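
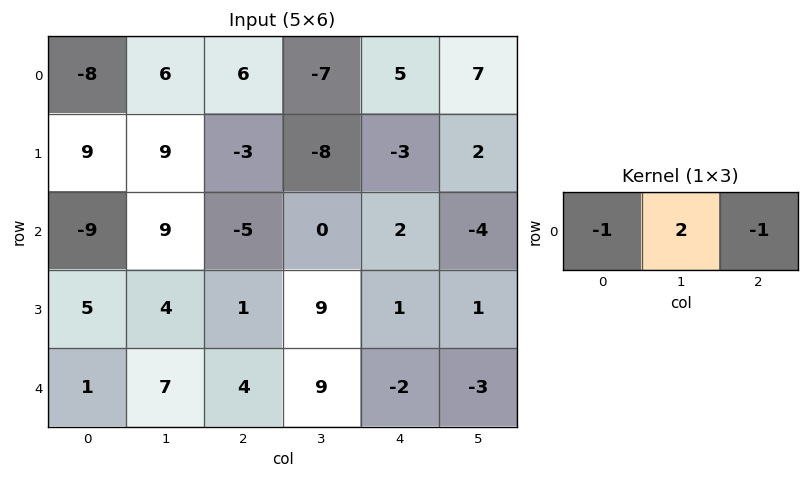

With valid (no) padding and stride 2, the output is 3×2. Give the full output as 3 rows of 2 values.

14 -25
32 3
9 16

Output[0,0]: The receptive field on the input at this output position is [-8 6 6]. Elementwise product with the kernel and sum: -8·-1 + 6·2 + 6·-1.
Output[0,1]: The receptive field on the input at this output position is [6 -7 5]. Elementwise product with the kernel and sum: 6·-1 + -7·2 + 5·-1.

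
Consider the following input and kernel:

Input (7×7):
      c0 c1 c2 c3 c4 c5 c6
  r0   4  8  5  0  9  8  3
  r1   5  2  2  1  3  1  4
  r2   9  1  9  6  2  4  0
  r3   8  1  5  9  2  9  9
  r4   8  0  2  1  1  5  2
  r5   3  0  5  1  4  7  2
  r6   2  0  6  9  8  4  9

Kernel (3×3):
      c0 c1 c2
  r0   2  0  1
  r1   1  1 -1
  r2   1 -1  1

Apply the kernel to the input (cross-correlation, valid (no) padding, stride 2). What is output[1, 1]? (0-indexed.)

34

The receptive field on the input at this output position is [9 6 2 / 5 9 2 / 2 1 1]. Elementwise product with the kernel and sum: 9·2 + 2·1 + 5·1 + 9·1 + 2·-1 + 2·1 + 1·-1 + 1·1.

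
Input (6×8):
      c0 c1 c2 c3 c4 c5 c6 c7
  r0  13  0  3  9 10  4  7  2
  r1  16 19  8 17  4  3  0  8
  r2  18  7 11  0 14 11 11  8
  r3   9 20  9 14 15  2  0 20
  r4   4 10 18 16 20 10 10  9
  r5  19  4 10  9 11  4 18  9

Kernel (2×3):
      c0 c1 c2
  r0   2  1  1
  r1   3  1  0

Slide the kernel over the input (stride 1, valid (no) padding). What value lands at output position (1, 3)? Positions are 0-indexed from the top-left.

55

The receptive field on the input at this output position is [17 4 3 / 0 14 11]. Elementwise product with the kernel and sum: 17·2 + 4·1 + 3·1 + 0·3 + 14·1.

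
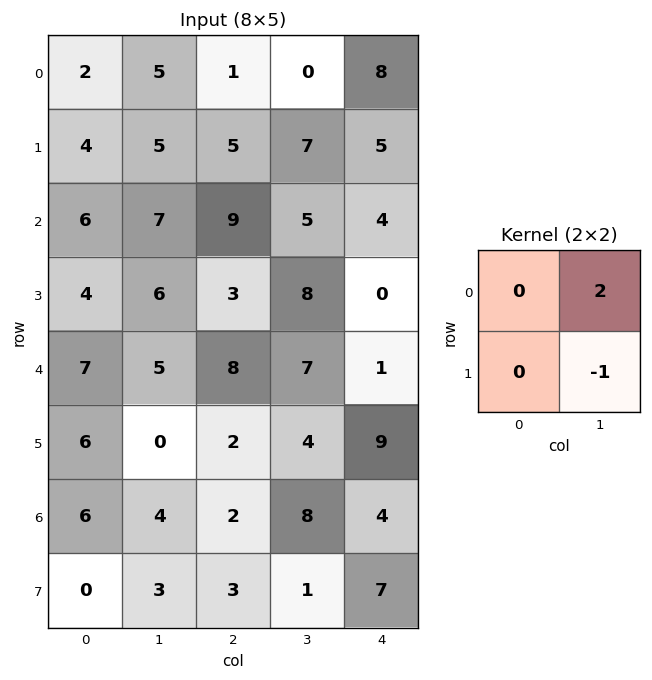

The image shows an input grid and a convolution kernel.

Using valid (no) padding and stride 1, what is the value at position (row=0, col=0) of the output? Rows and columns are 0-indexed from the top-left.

5

The receptive field on the input at this output position is [2 5 / 4 5]. Elementwise product with the kernel and sum: 5·2 + 5·-1.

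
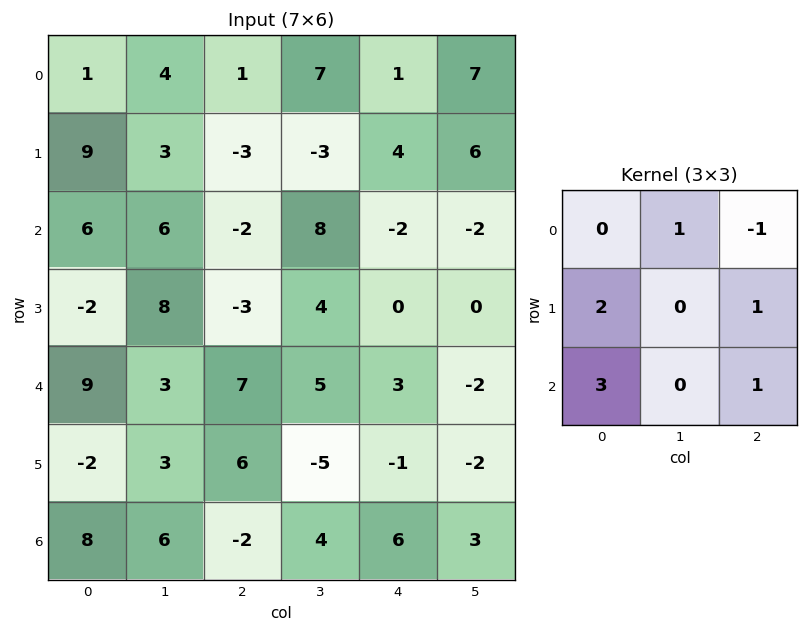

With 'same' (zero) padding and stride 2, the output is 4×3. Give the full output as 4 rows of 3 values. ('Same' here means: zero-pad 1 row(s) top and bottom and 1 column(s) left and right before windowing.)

Output[0,0]: The receptive field on the zero-padded input at this output position is [0 0 0 / 0 1 4 / 0 9 3]. Elementwise product with the kernel and sum: 0·1 + 0·-1 + 0·2 + 4·1 + 0·3 + 3·1.

7 21 18
20 48 24
-4 8 -9
1 27 12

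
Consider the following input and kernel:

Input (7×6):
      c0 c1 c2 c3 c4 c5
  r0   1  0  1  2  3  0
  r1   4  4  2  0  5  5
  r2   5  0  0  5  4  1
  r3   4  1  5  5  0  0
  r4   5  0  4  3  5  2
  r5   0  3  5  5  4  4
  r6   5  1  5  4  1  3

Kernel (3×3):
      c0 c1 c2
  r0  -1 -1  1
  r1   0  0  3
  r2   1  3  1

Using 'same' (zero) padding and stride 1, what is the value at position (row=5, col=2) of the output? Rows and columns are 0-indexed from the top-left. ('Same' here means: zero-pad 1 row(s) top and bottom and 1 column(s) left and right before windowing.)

34

The receptive field on the zero-padded input at this output position is [0 4 3 / 3 5 5 / 1 5 4]. Elementwise product with the kernel and sum: 0·-1 + 4·-1 + 3·1 + 5·3 + 1·1 + 5·3 + 4·1.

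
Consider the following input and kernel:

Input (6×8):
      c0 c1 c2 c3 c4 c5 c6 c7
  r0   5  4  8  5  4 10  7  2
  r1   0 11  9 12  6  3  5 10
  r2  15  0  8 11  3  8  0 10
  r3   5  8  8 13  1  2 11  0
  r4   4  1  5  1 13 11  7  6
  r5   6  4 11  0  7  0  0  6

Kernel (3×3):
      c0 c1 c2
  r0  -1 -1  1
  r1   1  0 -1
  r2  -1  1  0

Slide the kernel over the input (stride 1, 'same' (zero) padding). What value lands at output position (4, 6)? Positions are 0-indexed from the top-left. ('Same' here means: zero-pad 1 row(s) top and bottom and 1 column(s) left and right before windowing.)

The receptive field on the zero-padded input at this output position is [2 11 0 / 11 7 6 / 0 0 6]. Elementwise product with the kernel and sum: 2·-1 + 11·-1 + 0·1 + 11·1 + 6·-1 + 0·-1 + 0·1.

-8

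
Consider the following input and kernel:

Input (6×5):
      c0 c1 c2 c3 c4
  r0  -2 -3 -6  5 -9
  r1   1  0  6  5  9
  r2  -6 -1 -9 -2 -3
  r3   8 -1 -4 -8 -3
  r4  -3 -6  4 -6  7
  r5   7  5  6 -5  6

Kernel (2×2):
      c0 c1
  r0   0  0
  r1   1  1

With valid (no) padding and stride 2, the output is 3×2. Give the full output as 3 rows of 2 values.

Output[0,0]: The receptive field on the input at this output position is [-2 -3 / 1 0]. Elementwise product with the kernel and sum: 1·1 + 0·1.
Output[0,1]: The receptive field on the input at this output position is [-6 5 / 6 5]. Elementwise product with the kernel and sum: 6·1 + 5·1.

1 11
7 -12
12 1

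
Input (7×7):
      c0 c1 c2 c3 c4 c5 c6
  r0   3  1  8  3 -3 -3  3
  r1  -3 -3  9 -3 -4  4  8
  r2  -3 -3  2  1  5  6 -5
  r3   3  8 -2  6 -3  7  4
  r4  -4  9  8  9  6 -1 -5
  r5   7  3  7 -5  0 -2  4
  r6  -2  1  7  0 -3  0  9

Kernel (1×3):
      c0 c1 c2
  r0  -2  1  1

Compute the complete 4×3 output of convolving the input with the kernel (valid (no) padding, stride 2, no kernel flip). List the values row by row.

3 -16 6
5 2 -9
25 -1 -18
12 -17 15

Output[0,0]: The receptive field on the input at this output position is [3 1 8]. Elementwise product with the kernel and sum: 3·-2 + 1·1 + 8·1.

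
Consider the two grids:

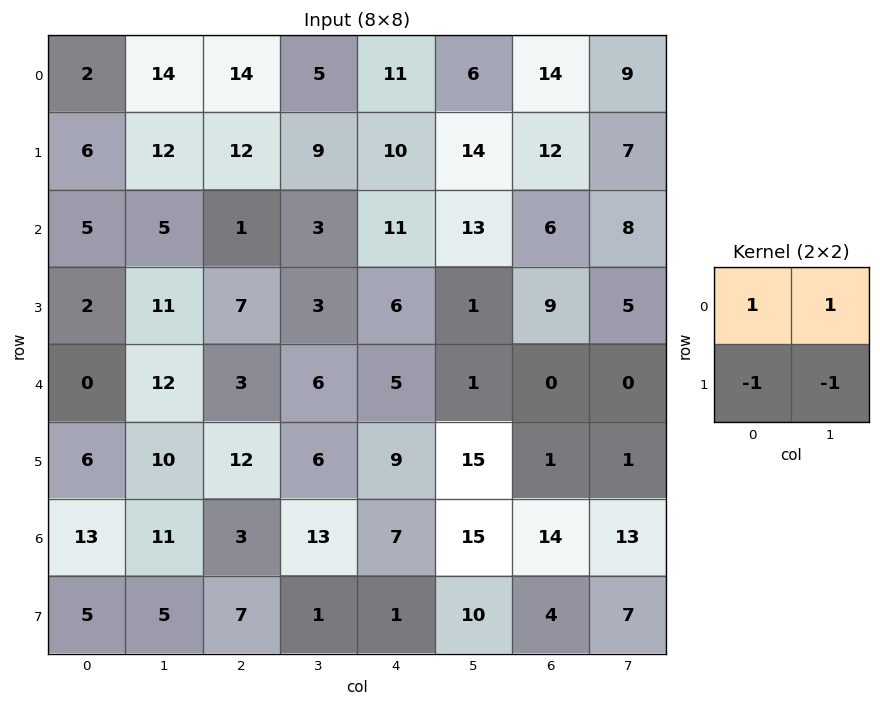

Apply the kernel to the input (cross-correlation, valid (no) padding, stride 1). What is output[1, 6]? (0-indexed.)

5

The receptive field on the input at this output position is [12 7 / 6 8]. Elementwise product with the kernel and sum: 12·1 + 7·1 + 6·-1 + 8·-1.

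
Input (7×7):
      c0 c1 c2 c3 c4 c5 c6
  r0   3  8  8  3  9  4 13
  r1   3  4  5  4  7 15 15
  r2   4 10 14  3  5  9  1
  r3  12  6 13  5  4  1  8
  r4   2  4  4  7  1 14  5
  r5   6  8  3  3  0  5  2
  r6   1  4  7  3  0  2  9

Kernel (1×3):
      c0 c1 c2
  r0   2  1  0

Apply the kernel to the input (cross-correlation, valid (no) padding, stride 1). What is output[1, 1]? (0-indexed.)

The receptive field on the input at this output position is [4 5 4]. Elementwise product with the kernel and sum: 4·2 + 5·1.

13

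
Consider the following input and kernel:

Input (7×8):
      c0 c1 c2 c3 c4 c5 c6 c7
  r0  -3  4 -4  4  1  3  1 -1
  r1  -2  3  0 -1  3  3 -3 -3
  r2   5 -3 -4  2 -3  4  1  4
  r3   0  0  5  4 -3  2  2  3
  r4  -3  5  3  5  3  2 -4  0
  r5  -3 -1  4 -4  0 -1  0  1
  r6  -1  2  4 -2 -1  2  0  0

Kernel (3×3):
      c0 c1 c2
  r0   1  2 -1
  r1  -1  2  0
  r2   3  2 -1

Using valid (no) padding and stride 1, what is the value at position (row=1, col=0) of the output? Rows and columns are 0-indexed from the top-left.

-12

The receptive field on the input at this output position is [-2 3 0 / 5 -3 -4 / 0 0 5]. Elementwise product with the kernel and sum: -2·1 + 3·2 + 0·-1 + 5·-1 + -3·2 + 0·3 + 0·2 + 5·-1.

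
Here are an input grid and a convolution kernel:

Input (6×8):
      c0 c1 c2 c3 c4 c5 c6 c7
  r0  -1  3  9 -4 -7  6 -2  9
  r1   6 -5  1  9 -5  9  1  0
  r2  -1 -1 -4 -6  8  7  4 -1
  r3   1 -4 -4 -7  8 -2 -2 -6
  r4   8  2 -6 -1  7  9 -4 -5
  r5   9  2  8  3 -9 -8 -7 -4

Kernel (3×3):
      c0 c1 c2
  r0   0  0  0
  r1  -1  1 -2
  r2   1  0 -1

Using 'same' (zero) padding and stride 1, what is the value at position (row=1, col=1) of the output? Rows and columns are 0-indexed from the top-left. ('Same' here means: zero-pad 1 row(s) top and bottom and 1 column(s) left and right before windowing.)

-10

The receptive field on the zero-padded input at this output position is [-1 3 9 / 6 -5 1 / -1 -1 -4]. Elementwise product with the kernel and sum: 6·-1 + -5·1 + 1·-2 + -1·1 + -4·-1.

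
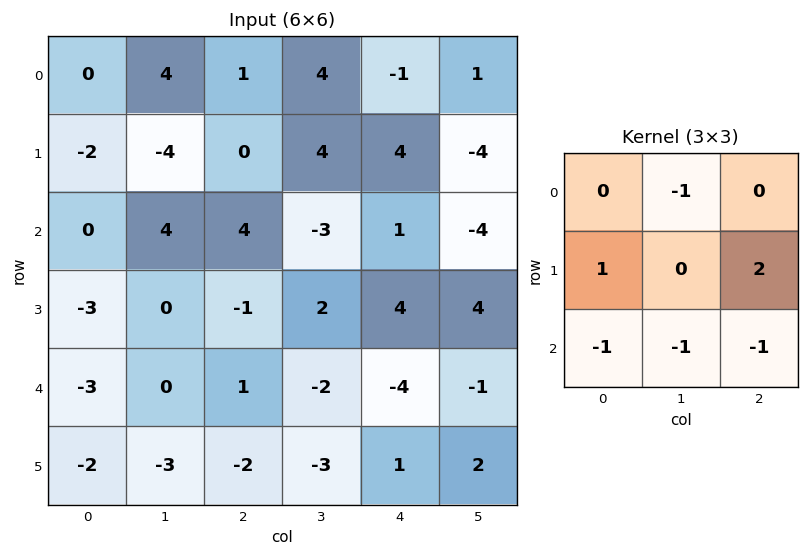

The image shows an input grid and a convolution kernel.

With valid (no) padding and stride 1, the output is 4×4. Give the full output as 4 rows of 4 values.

Output[0,0]: The receptive field on the input at this output position is [0 4 1 / -2 -4 0 / 0 4 4]. Elementwise product with the kernel and sum: 4·-1 + -2·1 + 0·2 + 0·-1 + 4·-1 + 4·-1.
Output[0,1]: The receptive field on the input at this output position is [4 1 4 / -4 0 4 / 4 4 -3]. Elementwise product with the kernel and sum: 1·-1 + -4·1 + 4·2 + 4·-1 + 4·-1 + -3·-1.

-14 -2 2 3
16 -3 -3 -25
-7 1 15 16
6 5 -5 -8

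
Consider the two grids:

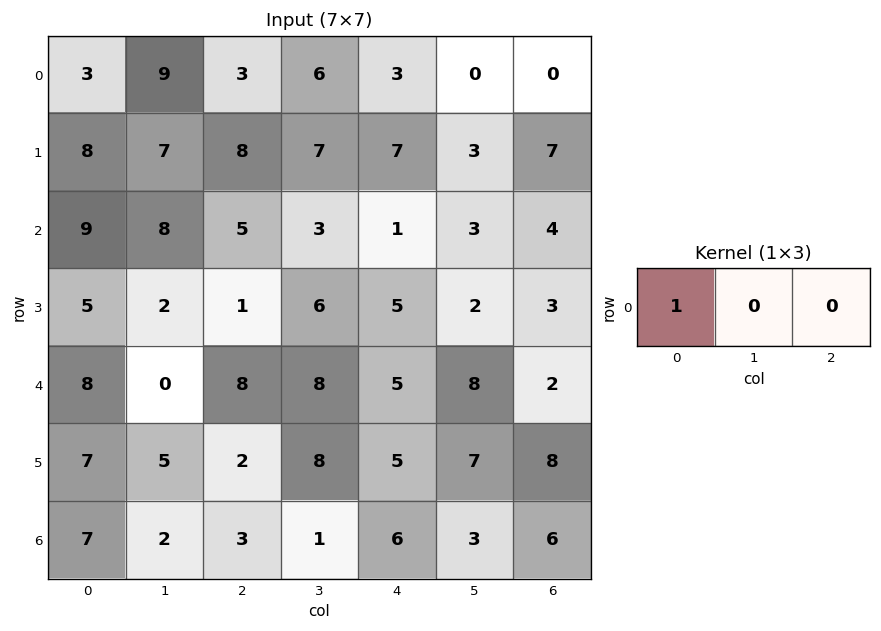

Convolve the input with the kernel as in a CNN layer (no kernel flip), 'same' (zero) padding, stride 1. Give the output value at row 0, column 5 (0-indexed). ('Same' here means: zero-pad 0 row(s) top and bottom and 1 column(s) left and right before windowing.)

3

The receptive field on the zero-padded input at this output position is [3 0 0]. Elementwise product with the kernel and sum: 3·1.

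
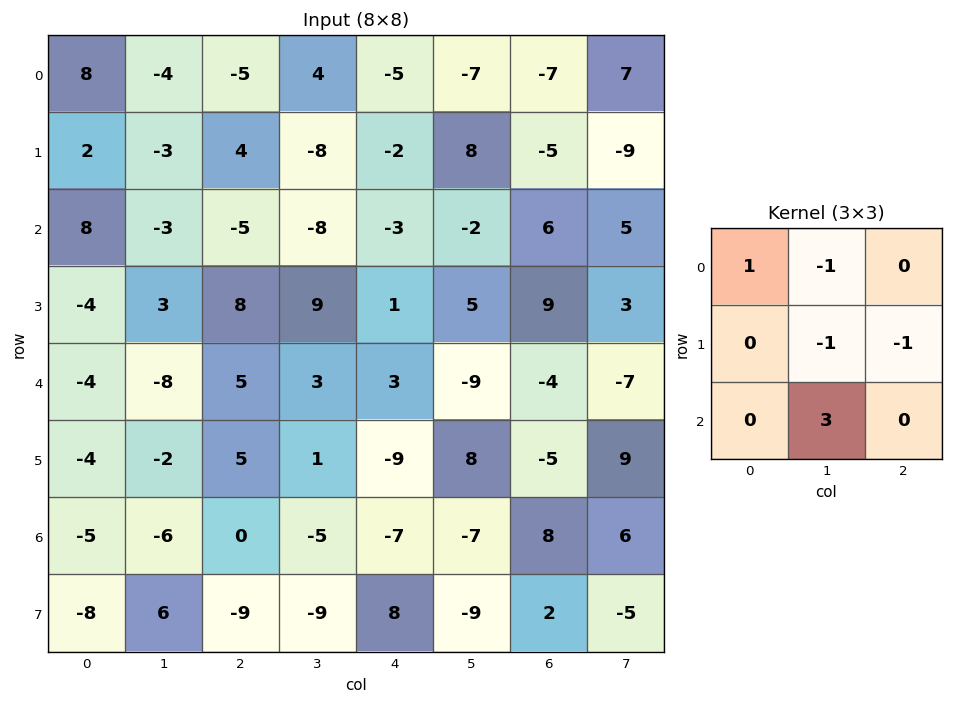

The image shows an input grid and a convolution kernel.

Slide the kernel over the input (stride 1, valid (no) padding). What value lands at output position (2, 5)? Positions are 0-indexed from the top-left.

-32

The receptive field on the input at this output position is [-2 6 5 / 5 9 3 / -9 -4 -7]. Elementwise product with the kernel and sum: -2·1 + 6·-1 + 9·-1 + 3·-1 + -4·3.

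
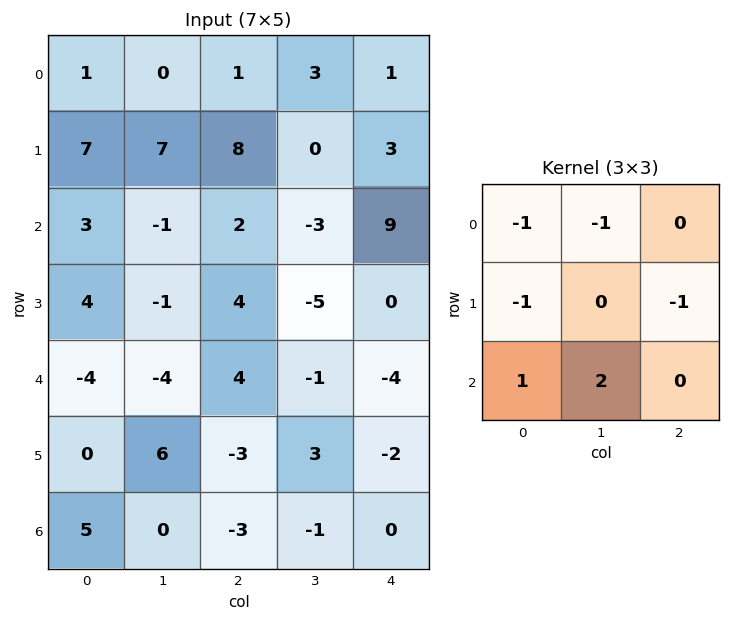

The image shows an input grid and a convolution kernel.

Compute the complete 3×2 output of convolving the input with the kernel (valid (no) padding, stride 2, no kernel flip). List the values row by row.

-15 -19
-22 -1
16 -3

Output[0,0]: The receptive field on the input at this output position is [1 0 1 / 7 7 8 / 3 -1 2]. Elementwise product with the kernel and sum: 1·-1 + 0·-1 + 7·-1 + 8·-1 + 3·1 + -1·2.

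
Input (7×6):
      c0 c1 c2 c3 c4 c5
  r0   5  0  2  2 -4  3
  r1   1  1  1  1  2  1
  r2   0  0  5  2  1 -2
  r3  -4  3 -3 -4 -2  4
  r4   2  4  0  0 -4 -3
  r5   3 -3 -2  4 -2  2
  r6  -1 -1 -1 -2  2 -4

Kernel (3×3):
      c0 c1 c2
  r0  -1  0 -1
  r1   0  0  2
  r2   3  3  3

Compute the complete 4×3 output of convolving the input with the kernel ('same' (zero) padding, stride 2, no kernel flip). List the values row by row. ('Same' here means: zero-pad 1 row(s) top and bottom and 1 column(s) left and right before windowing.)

6 13 18
-4 -10 -12
5 -2 6
1 -5 -14

Output[0,0]: The receptive field on the zero-padded input at this output position is [0 0 0 / 0 5 0 / 0 1 1]. Elementwise product with the kernel and sum: 0·-1 + 0·-1 + 0·2 + 0·3 + 1·3 + 1·3.
Output[0,1]: The receptive field on the zero-padded input at this output position is [0 0 0 / 0 2 2 / 1 1 1]. Elementwise product with the kernel and sum: 0·-1 + 0·-1 + 2·2 + 1·3 + 1·3 + 1·3.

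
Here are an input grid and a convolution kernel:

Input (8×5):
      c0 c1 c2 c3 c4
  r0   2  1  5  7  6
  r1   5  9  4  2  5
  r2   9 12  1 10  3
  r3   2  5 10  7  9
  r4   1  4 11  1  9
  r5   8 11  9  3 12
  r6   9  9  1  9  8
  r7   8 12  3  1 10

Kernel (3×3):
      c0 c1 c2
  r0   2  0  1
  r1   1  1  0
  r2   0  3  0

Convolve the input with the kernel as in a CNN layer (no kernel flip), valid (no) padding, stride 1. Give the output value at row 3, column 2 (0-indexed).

50

The receptive field on the input at this output position is [10 7 9 / 11 1 9 / 9 3 12]. Elementwise product with the kernel and sum: 10·2 + 9·1 + 11·1 + 1·1 + 3·3.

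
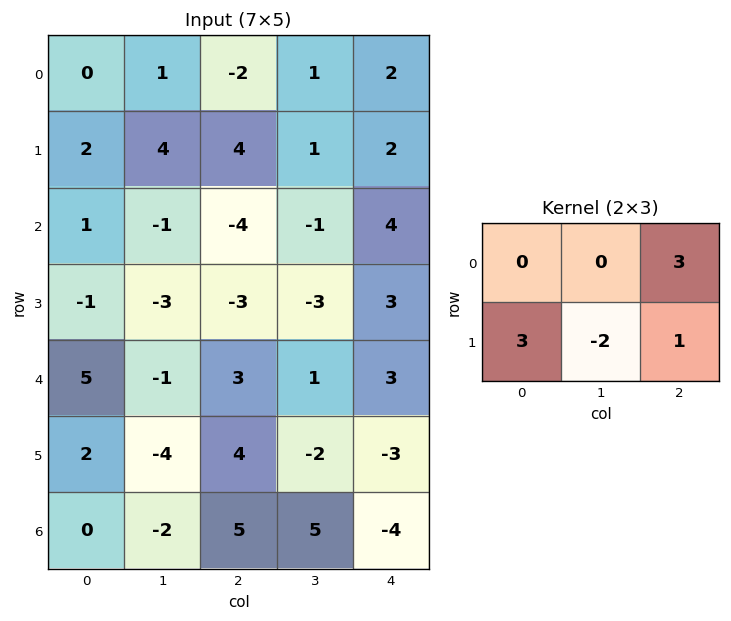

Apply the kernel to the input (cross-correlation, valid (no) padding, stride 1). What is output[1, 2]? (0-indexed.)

0

The receptive field on the input at this output position is [4 1 2 / -4 -1 4]. Elementwise product with the kernel and sum: 2·3 + -4·3 + -1·-2 + 4·1.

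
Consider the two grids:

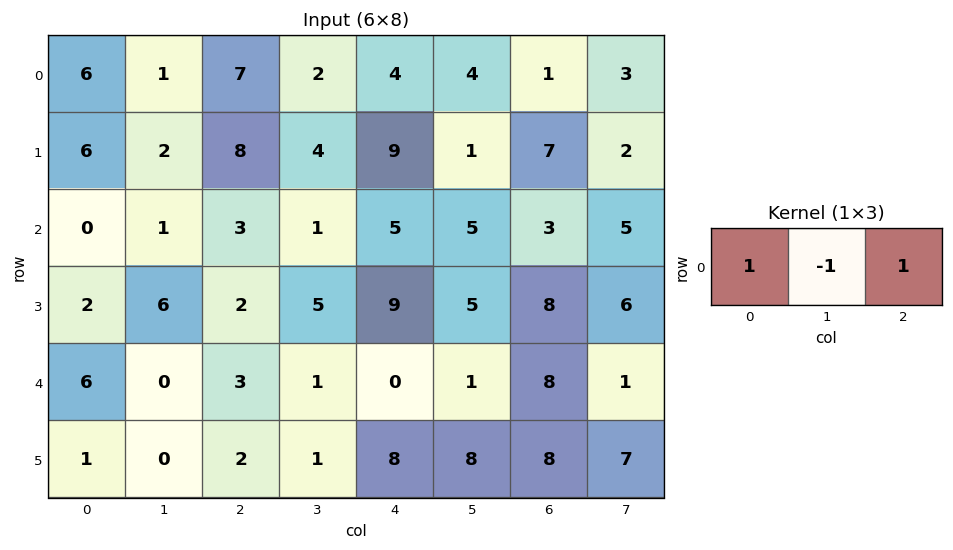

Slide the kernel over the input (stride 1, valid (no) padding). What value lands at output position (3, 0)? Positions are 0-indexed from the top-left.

The receptive field on the input at this output position is [2 6 2]. Elementwise product with the kernel and sum: 2·1 + 6·-1 + 2·1.

-2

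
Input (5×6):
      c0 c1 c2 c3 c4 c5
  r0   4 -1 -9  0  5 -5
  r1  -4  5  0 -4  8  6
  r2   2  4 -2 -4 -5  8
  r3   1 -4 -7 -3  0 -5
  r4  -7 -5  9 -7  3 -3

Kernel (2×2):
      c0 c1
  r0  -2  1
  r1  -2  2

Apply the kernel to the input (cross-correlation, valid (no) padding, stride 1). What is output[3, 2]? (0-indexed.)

The receptive field on the input at this output position is [-7 -3 / 9 -7]. Elementwise product with the kernel and sum: -7·-2 + -3·1 + 9·-2 + -7·2.

-21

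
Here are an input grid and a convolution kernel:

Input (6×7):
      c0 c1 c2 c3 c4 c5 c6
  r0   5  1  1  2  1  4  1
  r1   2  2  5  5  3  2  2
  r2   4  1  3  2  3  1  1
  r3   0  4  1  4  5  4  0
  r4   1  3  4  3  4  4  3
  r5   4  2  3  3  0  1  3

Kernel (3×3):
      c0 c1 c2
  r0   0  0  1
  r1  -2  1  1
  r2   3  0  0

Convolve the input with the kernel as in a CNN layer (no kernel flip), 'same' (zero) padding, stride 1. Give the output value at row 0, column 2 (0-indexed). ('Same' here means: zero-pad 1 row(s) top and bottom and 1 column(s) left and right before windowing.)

The receptive field on the zero-padded input at this output position is [0 0 0 / 1 1 2 / 2 5 5]. Elementwise product with the kernel and sum: 0·1 + 1·-2 + 1·1 + 2·1 + 2·3.

7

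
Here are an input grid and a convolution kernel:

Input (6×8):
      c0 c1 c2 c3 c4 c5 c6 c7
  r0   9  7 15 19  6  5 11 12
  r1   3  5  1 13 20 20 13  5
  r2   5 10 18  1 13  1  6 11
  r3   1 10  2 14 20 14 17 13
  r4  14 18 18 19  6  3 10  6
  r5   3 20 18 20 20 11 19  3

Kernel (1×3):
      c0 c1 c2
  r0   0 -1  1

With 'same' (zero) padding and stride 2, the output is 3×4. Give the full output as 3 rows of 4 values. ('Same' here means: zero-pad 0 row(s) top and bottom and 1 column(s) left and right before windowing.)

Output[0,0]: The receptive field on the zero-padded input at this output position is [0 9 7]. Elementwise product with the kernel and sum: 9·-1 + 7·1.
Output[0,1]: The receptive field on the zero-padded input at this output position is [7 15 19]. Elementwise product with the kernel and sum: 15·-1 + 19·1.

-2 4 -1 1
5 -17 -12 5
4 1 -3 -4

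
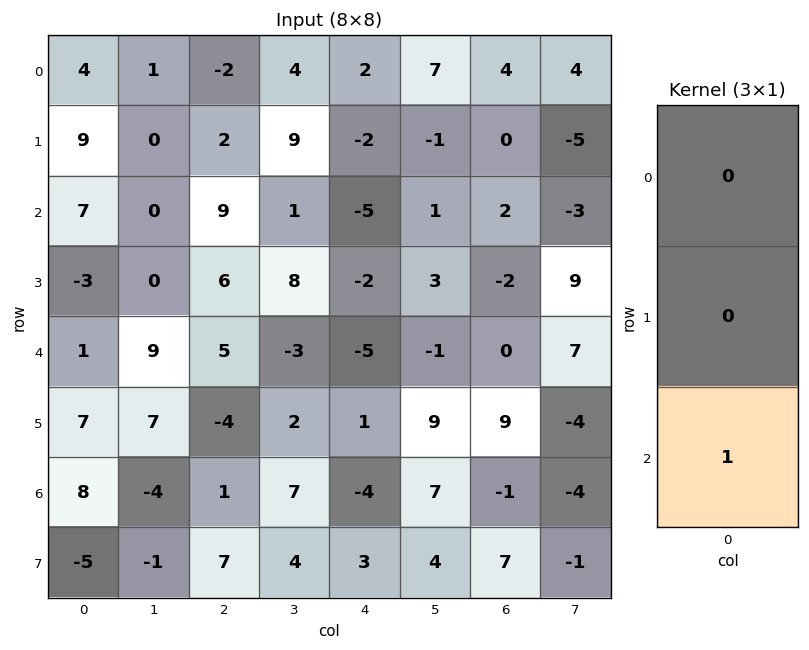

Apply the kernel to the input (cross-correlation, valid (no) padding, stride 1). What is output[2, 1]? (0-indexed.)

9

The receptive field on the input at this output position is [0 / 0 / 9]. Elementwise product with the kernel and sum: 9·1.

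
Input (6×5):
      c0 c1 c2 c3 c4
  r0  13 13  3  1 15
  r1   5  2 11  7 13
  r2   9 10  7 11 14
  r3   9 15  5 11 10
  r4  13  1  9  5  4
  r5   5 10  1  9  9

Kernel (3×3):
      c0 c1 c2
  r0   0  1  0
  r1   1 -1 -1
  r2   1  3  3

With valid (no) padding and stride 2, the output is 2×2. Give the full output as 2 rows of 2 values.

65 74
42 31

Output[0,0]: The receptive field on the input at this output position is [13 13 3 / 5 2 11 / 9 10 7]. Elementwise product with the kernel and sum: 13·1 + 5·1 + 2·-1 + 11·-1 + 9·1 + 10·3 + 7·3.
Output[0,1]: The receptive field on the input at this output position is [3 1 15 / 11 7 13 / 7 11 14]. Elementwise product with the kernel and sum: 1·1 + 11·1 + 7·-1 + 13·-1 + 7·1 + 11·3 + 14·3.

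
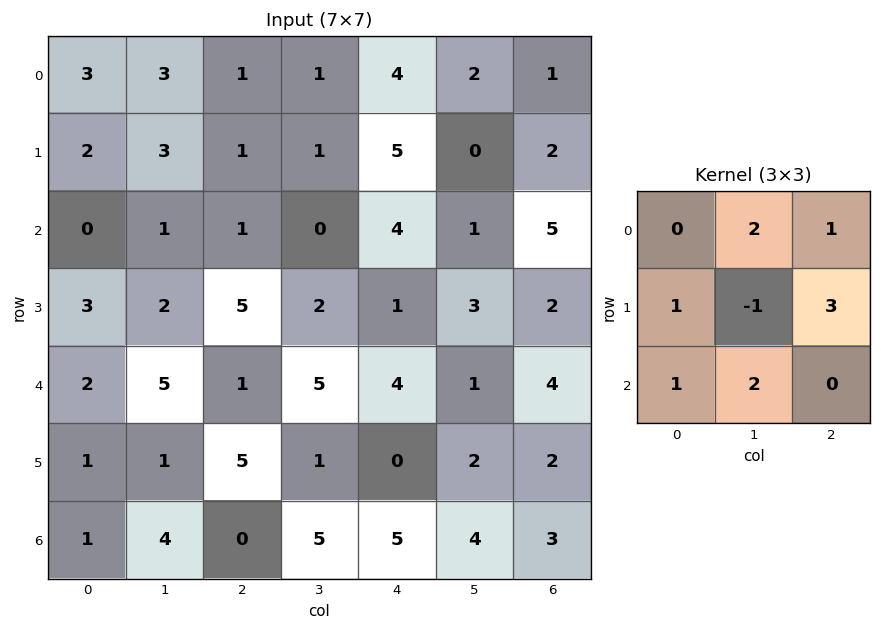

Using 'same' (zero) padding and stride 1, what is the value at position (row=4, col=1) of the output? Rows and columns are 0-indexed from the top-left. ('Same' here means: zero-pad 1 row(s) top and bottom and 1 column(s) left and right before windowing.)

The receptive field on the zero-padded input at this output position is [3 2 5 / 2 5 1 / 1 1 5]. Elementwise product with the kernel and sum: 2·2 + 5·1 + 2·1 + 5·-1 + 1·3 + 1·1 + 1·2.

12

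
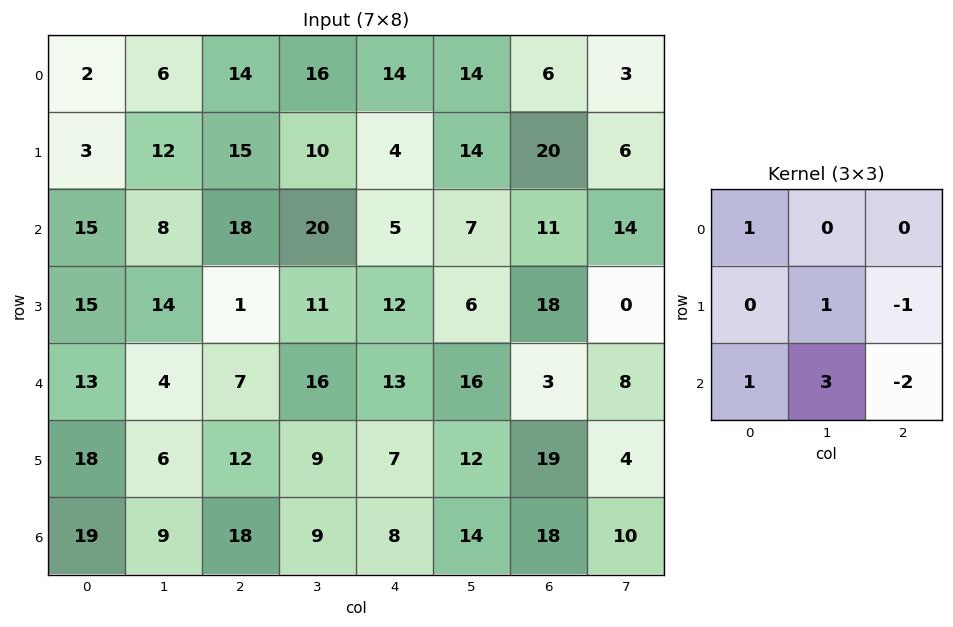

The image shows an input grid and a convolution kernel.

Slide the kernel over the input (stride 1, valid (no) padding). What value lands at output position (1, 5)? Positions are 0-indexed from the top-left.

The receptive field on the input at this output position is [14 20 6 / 7 11 14 / 6 18 0]. Elementwise product with the kernel and sum: 14·1 + 11·1 + 14·-1 + 6·1 + 18·3 + 0·-2.

71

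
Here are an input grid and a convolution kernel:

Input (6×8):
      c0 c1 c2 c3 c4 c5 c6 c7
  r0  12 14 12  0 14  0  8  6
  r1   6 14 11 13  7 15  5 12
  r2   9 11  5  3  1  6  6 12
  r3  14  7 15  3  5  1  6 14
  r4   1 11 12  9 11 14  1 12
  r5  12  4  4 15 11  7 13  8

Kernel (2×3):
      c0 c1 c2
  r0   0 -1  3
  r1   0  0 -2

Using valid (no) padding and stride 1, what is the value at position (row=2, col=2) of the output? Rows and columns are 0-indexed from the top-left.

-10

The receptive field on the input at this output position is [5 3 1 / 15 3 5]. Elementwise product with the kernel and sum: 3·-1 + 1·3 + 5·-2.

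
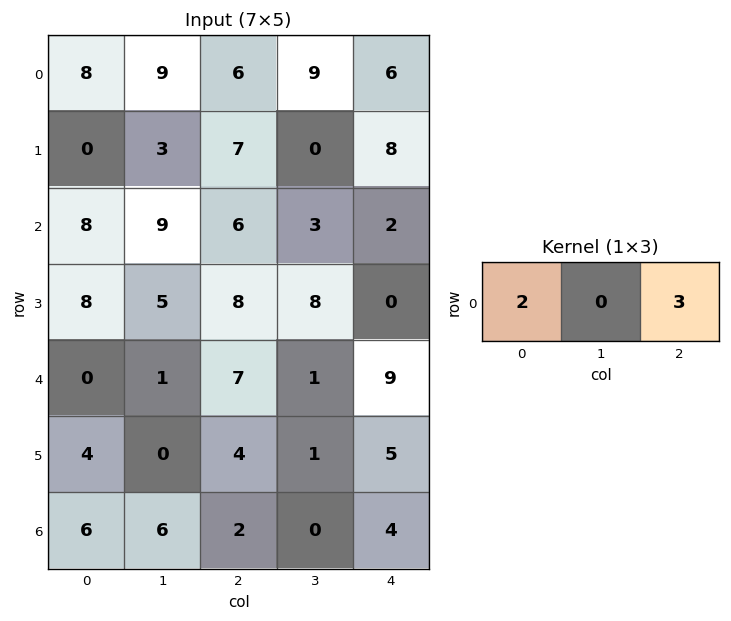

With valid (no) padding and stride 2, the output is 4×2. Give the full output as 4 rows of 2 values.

34 30
34 18
21 41
18 16

Output[0,0]: The receptive field on the input at this output position is [8 9 6]. Elementwise product with the kernel and sum: 8·2 + 6·3.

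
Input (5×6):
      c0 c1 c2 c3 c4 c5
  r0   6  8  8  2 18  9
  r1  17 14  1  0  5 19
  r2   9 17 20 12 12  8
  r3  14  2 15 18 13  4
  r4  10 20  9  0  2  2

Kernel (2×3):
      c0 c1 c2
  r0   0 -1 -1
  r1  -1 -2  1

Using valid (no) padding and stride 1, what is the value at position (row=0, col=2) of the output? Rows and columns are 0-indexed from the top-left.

The receptive field on the input at this output position is [8 2 18 / 1 0 5]. Elementwise product with the kernel and sum: 2·-1 + 18·-1 + 1·-1 + 0·-2 + 5·1.

-16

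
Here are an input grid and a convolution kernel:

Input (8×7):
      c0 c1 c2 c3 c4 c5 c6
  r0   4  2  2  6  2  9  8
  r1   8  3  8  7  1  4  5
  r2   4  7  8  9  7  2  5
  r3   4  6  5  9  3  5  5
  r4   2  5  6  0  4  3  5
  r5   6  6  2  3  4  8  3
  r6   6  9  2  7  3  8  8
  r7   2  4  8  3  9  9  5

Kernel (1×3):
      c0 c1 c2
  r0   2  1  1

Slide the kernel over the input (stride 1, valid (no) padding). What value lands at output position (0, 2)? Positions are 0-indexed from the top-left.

12

The receptive field on the input at this output position is [2 6 2]. Elementwise product with the kernel and sum: 2·2 + 6·1 + 2·1.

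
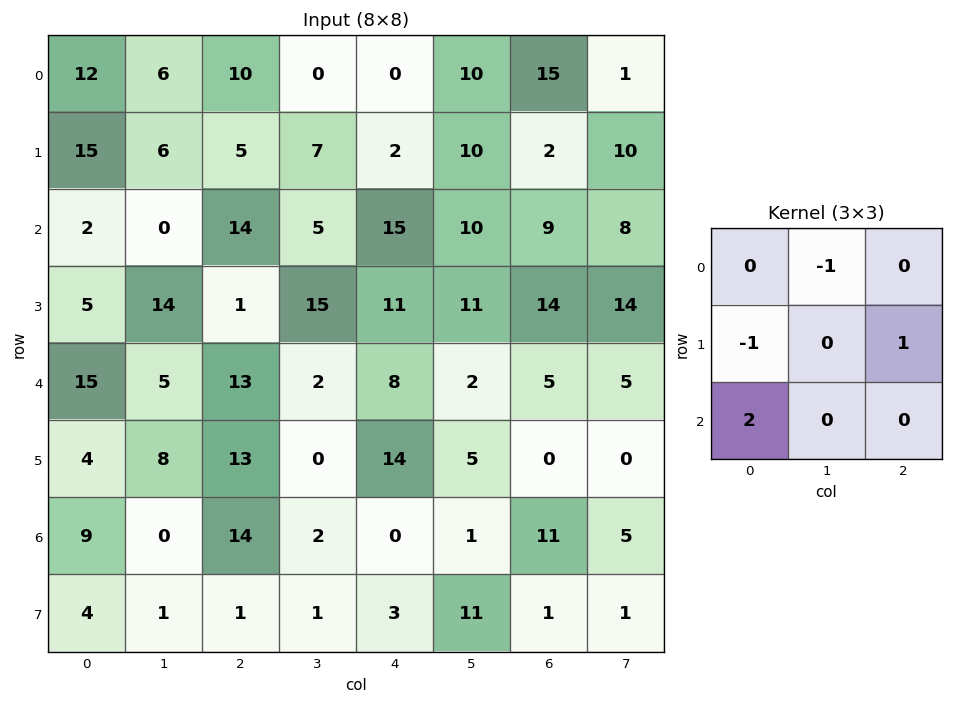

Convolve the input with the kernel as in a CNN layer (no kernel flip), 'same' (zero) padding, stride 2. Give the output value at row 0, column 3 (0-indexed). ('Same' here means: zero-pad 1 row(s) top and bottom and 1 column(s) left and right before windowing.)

11

The receptive field on the zero-padded input at this output position is [0 0 0 / 10 15 1 / 10 2 10]. Elementwise product with the kernel and sum: 0·-1 + 10·-1 + 1·1 + 10·2.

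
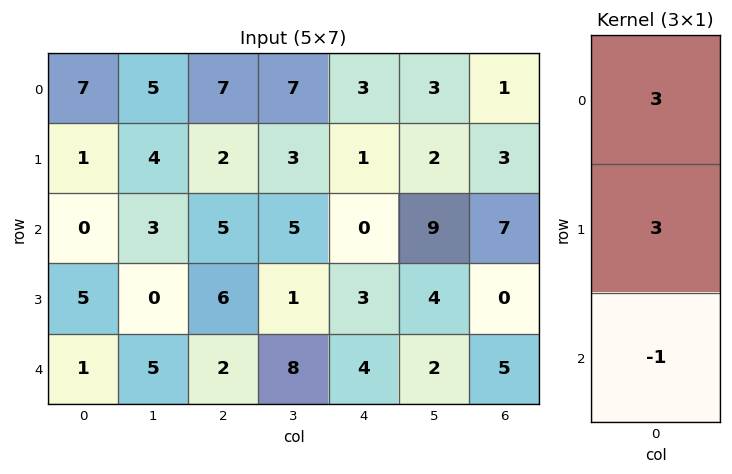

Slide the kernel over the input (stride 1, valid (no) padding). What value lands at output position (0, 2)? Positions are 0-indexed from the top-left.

22

The receptive field on the input at this output position is [7 / 2 / 5]. Elementwise product with the kernel and sum: 7·3 + 2·3 + 5·-1.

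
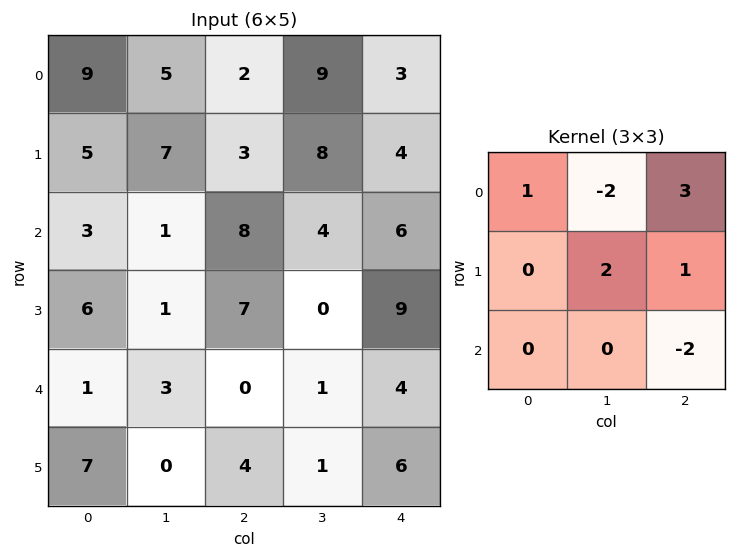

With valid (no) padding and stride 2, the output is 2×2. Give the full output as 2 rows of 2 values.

Output[0,0]: The receptive field on the input at this output position is [9 5 2 / 5 7 3 / 3 1 8]. Elementwise product with the kernel and sum: 9·1 + 5·-2 + 2·3 + 7·2 + 3·1 + 8·-2.

6 1
34 19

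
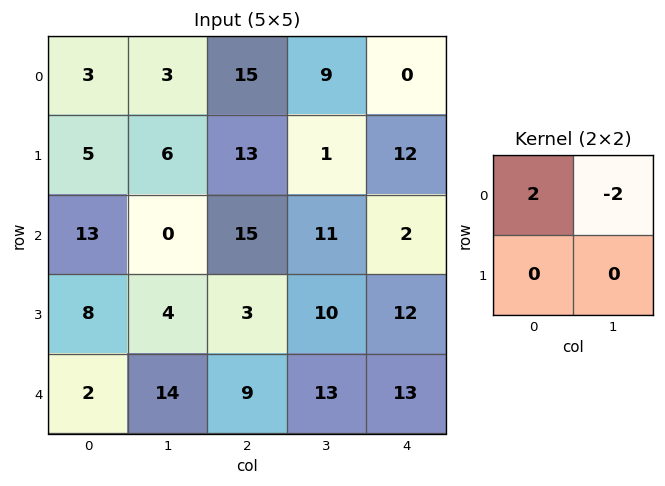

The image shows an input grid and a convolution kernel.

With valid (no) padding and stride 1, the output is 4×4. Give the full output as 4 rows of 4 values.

0 -24 12 18
-2 -14 24 -22
26 -30 8 18
8 2 -14 -4

Output[0,0]: The receptive field on the input at this output position is [3 3 / 5 6]. Elementwise product with the kernel and sum: 3·2 + 3·-2.
Output[0,1]: The receptive field on the input at this output position is [3 15 / 6 13]. Elementwise product with the kernel and sum: 3·2 + 15·-2.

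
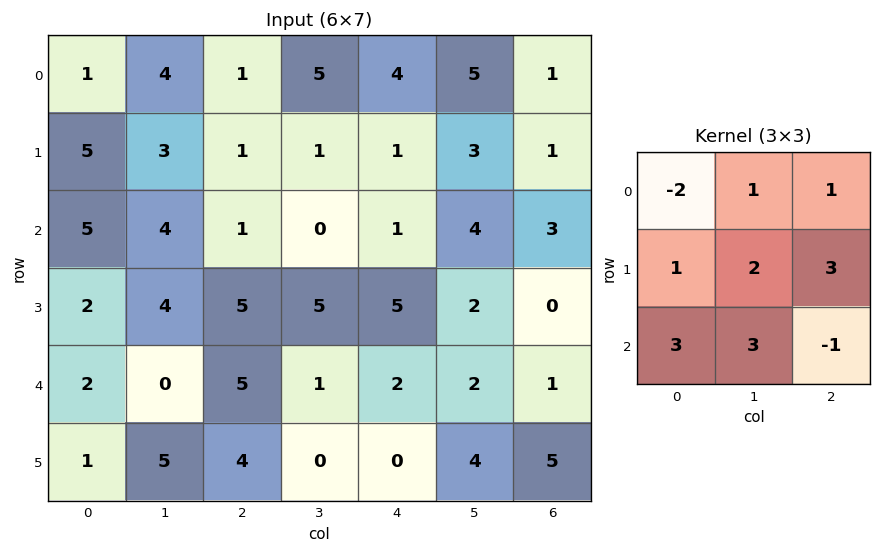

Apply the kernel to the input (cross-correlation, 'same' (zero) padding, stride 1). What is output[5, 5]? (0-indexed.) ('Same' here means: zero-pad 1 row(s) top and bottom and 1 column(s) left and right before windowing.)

22

The receptive field on the zero-padded input at this output position is [2 2 1 / 0 4 5 / 0 0 0]. Elementwise product with the kernel and sum: 2·-2 + 2·1 + 1·1 + 0·1 + 4·2 + 5·3 + 0·3 + 0·3 + 0·-1.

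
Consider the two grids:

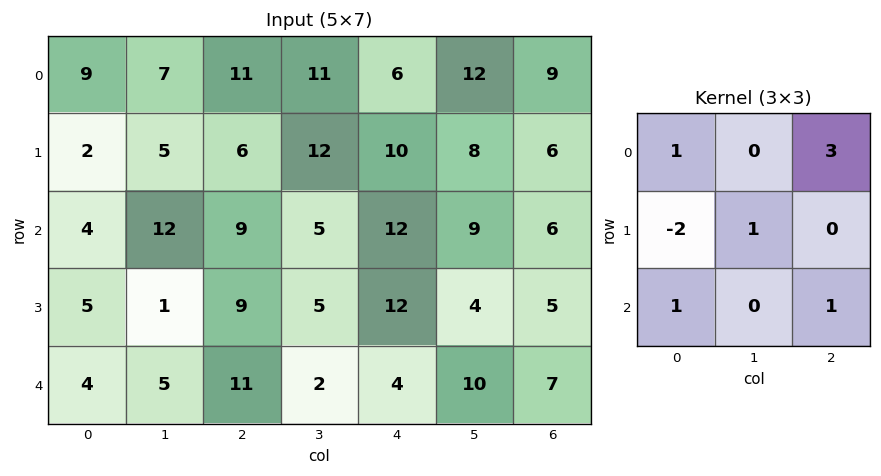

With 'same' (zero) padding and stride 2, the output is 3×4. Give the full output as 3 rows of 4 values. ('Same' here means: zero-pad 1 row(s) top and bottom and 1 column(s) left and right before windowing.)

14 14 4 -7
20 32 47 0
7 17 17 -9

Output[0,0]: The receptive field on the zero-padded input at this output position is [0 0 0 / 0 9 7 / 0 2 5]. Elementwise product with the kernel and sum: 0·1 + 0·3 + 0·-2 + 9·1 + 0·1 + 5·1.
Output[0,1]: The receptive field on the zero-padded input at this output position is [0 0 0 / 7 11 11 / 5 6 12]. Elementwise product with the kernel and sum: 0·1 + 0·3 + 7·-2 + 11·1 + 5·1 + 12·1.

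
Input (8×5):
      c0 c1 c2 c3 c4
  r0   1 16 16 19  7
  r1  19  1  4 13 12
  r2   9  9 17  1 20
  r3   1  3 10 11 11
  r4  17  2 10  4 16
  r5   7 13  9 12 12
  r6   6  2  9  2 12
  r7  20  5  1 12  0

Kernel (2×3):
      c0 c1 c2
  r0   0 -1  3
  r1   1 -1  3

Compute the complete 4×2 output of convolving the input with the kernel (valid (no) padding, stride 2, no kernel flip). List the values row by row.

62 29
70 91
49 77
43 23

Output[0,0]: The receptive field on the input at this output position is [1 16 16 / 19 1 4]. Elementwise product with the kernel and sum: 16·-1 + 16·3 + 19·1 + 1·-1 + 4·3.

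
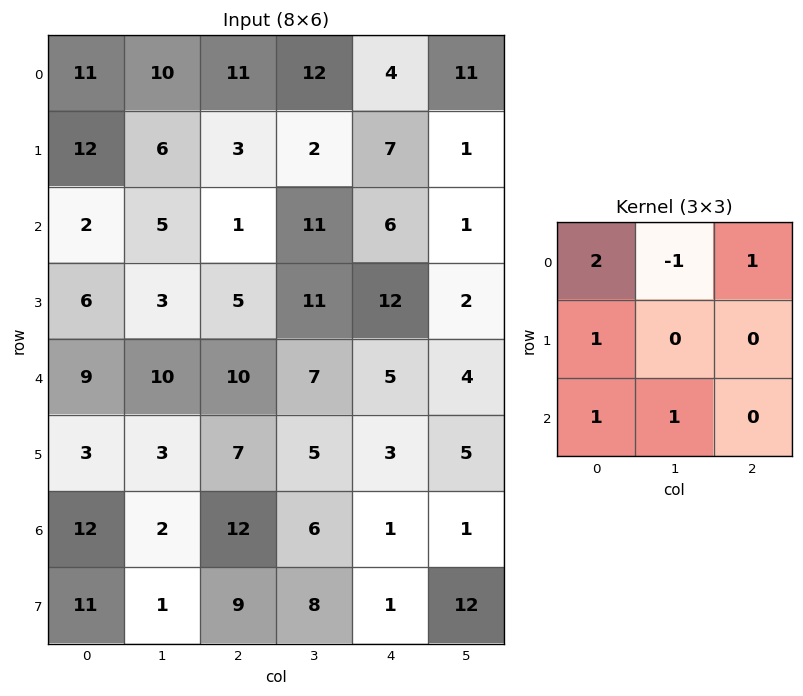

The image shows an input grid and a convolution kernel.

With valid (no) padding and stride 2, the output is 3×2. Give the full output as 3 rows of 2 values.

42 29
25 19
35 43

Output[0,0]: The receptive field on the input at this output position is [11 10 11 / 12 6 3 / 2 5 1]. Elementwise product with the kernel and sum: 11·2 + 10·-1 + 11·1 + 12·1 + 2·1 + 5·1.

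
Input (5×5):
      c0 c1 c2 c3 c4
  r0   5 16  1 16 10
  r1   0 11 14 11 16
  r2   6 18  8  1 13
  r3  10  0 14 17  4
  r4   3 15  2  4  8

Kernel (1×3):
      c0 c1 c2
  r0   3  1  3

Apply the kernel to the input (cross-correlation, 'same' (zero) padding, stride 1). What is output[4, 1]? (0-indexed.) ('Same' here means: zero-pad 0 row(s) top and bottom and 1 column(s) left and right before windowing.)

The receptive field on the zero-padded input at this output position is [3 15 2]. Elementwise product with the kernel and sum: 3·3 + 15·1 + 2·3.

30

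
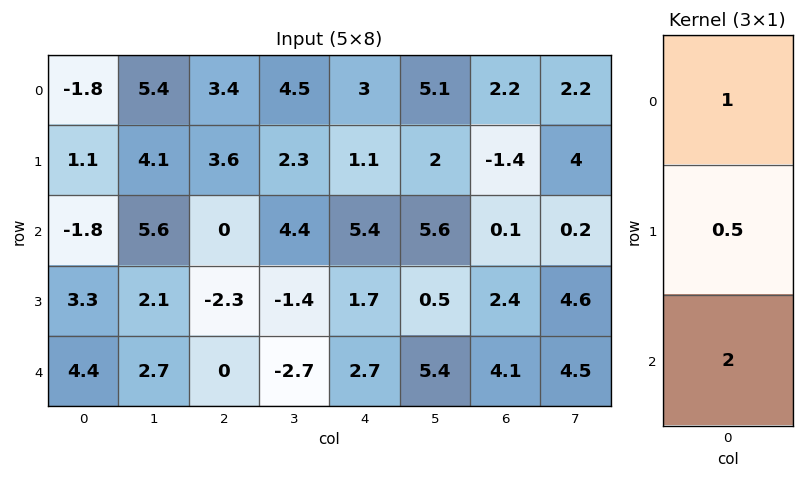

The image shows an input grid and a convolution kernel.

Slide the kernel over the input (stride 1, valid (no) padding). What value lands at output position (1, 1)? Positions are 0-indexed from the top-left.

11.1

The receptive field on the input at this output position is [4.1 / 5.6 / 2.1]. Elementwise product with the kernel and sum: 4.1·1 + 5.6·0.5 + 2.1·2.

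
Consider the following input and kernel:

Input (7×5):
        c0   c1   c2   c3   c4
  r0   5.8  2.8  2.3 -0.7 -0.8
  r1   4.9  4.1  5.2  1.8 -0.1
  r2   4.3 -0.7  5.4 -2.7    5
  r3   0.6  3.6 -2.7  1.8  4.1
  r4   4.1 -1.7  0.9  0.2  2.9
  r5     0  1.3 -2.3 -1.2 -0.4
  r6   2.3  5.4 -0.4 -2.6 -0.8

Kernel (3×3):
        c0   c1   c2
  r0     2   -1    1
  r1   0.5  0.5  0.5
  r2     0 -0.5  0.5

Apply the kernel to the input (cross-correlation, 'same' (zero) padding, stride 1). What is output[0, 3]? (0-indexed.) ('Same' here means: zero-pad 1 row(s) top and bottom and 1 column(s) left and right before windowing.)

The receptive field on the zero-padded input at this output position is [0 0 0 / 2.3 -0.7 -0.8 / 5.2 1.8 -0.1]. Elementwise product with the kernel and sum: 0·2 + 0·-1 + 0·1 + 2.3·0.5 + -0.7·0.5 + -0.8·0.5 + 1.8·-0.5 + -0.1·0.5.

-0.55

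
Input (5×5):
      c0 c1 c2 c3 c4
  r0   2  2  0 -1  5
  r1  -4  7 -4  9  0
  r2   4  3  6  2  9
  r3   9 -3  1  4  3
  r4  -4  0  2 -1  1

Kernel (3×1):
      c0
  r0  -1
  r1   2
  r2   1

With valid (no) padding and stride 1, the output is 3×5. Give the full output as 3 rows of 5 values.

Output[0,0]: The receptive field on the input at this output position is [2 / -4 / 4]. Elementwise product with the kernel and sum: 2·-1 + -4·2 + 4·1.
Output[0,1]: The receptive field on the input at this output position is [2 / 7 / 3]. Elementwise product with the kernel and sum: 2·-1 + 7·2 + 3·1.

-6 15 -2 21 4
21 -4 17 -1 21
10 -9 -2 5 -2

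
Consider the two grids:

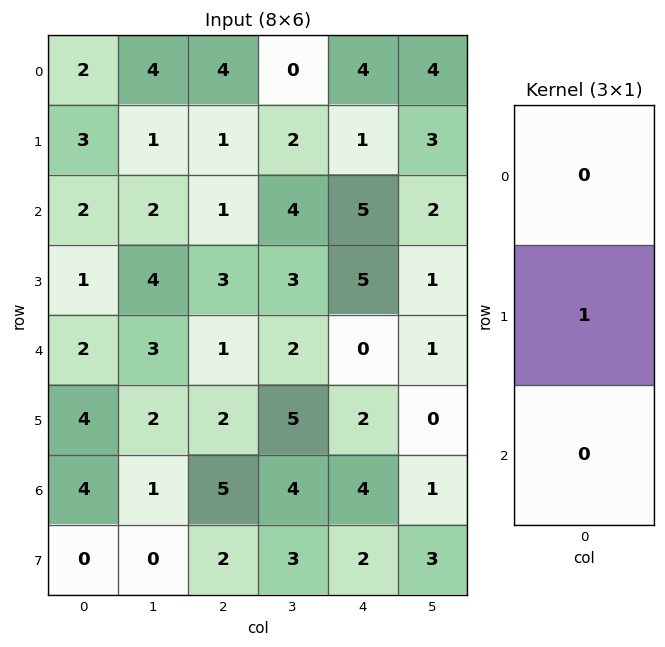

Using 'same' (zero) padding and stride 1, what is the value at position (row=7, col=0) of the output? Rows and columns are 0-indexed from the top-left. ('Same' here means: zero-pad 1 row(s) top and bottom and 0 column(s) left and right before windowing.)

0

The receptive field on the zero-padded input at this output position is [4 / 0 / 0]. Elementwise product with the kernel and sum: 0·1.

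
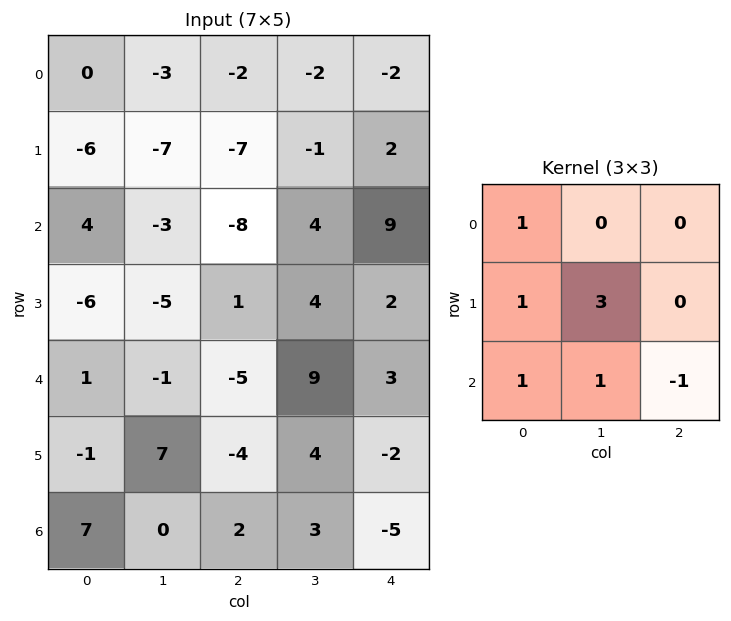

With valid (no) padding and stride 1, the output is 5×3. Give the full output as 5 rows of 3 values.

-18 -46 -25
-23 -42 0
-12 -20 6
2 -22 25
26 -7 13

Output[0,0]: The receptive field on the input at this output position is [0 -3 -2 / -6 -7 -7 / 4 -3 -8]. Elementwise product with the kernel and sum: 0·1 + -6·1 + -7·3 + 4·1 + -3·1 + -8·-1.
Output[0,1]: The receptive field on the input at this output position is [-3 -2 -2 / -7 -7 -1 / -3 -8 4]. Elementwise product with the kernel and sum: -3·1 + -7·1 + -7·3 + -3·1 + -8·1 + 4·-1.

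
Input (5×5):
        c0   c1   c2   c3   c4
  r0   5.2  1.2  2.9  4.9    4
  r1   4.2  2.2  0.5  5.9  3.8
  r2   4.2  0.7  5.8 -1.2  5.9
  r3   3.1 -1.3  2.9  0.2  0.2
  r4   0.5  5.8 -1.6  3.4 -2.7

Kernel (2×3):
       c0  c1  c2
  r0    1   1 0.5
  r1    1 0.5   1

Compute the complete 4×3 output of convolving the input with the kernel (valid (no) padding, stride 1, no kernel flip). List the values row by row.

Output[0,0]: The receptive field on the input at this output position is [5.2 1.2 2.9 / 4.2 2.2 0.5]. Elementwise product with the kernel and sum: 5.2·1 + 1.2·1 + 2.9·0.5 + 4.2·1 + 2.2·0.5 + 0.5·1.

13.65 14.9 17.05
17 8.05 19.4
13.15 6.25 10.75
5.05 10.1 0.6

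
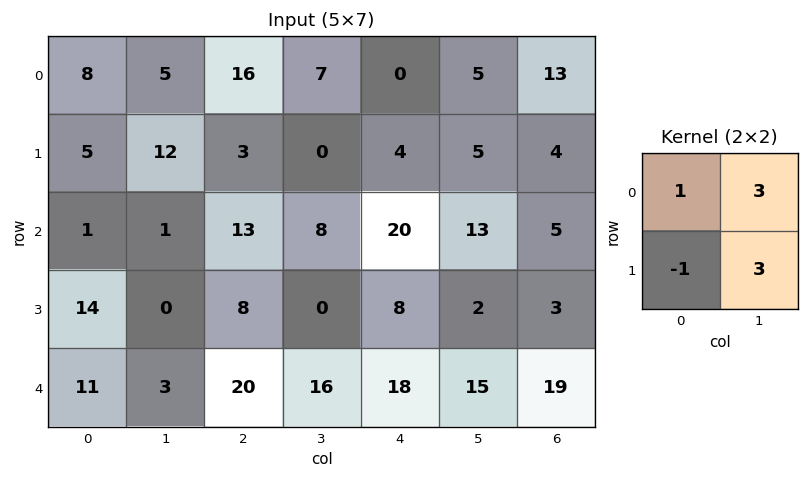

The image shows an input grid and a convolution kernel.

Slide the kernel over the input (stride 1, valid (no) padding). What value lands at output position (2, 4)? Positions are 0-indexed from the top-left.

57

The receptive field on the input at this output position is [20 13 / 8 2]. Elementwise product with the kernel and sum: 20·1 + 13·3 + 8·-1 + 2·3.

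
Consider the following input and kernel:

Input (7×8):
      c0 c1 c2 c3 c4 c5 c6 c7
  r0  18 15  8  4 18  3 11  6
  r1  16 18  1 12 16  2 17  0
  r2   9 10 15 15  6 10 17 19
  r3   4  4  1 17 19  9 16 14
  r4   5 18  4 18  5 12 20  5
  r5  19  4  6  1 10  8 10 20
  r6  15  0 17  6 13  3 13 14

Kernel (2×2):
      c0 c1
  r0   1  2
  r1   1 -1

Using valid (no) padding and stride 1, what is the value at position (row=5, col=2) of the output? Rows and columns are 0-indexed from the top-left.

The receptive field on the input at this output position is [6 1 / 17 6]. Elementwise product with the kernel and sum: 6·1 + 1·2 + 17·1 + 6·-1.

19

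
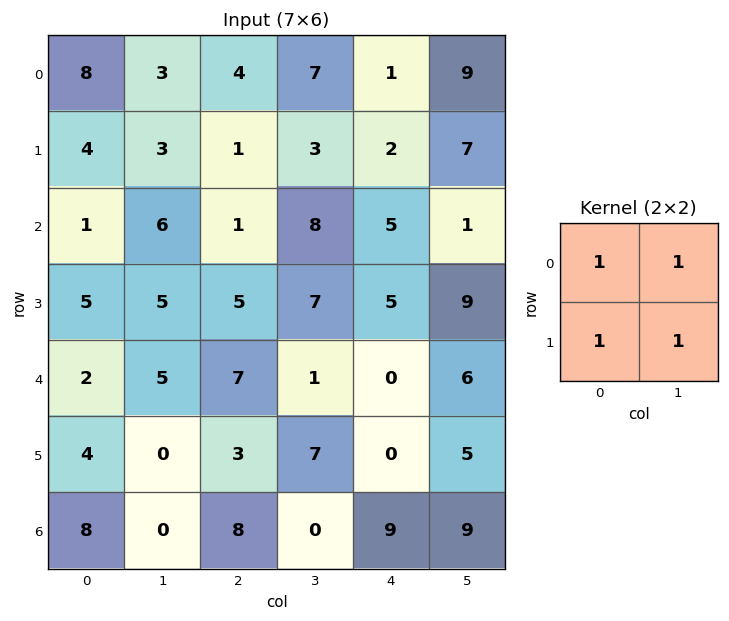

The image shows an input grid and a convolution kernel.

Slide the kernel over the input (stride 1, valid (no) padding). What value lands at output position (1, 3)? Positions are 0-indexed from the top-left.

The receptive field on the input at this output position is [3 2 / 8 5]. Elementwise product with the kernel and sum: 3·1 + 2·1 + 8·1 + 5·1.

18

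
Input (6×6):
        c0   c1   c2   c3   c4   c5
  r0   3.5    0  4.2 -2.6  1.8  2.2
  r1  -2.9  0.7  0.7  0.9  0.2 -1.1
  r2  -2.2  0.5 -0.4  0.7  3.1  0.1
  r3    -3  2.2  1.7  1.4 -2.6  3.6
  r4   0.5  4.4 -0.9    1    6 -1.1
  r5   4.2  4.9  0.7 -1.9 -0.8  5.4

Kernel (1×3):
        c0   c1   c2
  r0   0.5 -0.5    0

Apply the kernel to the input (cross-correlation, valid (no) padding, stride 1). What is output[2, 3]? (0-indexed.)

-1.2

The receptive field on the input at this output position is [0.7 3.1 0.1]. Elementwise product with the kernel and sum: 0.7·0.5 + 3.1·-0.5.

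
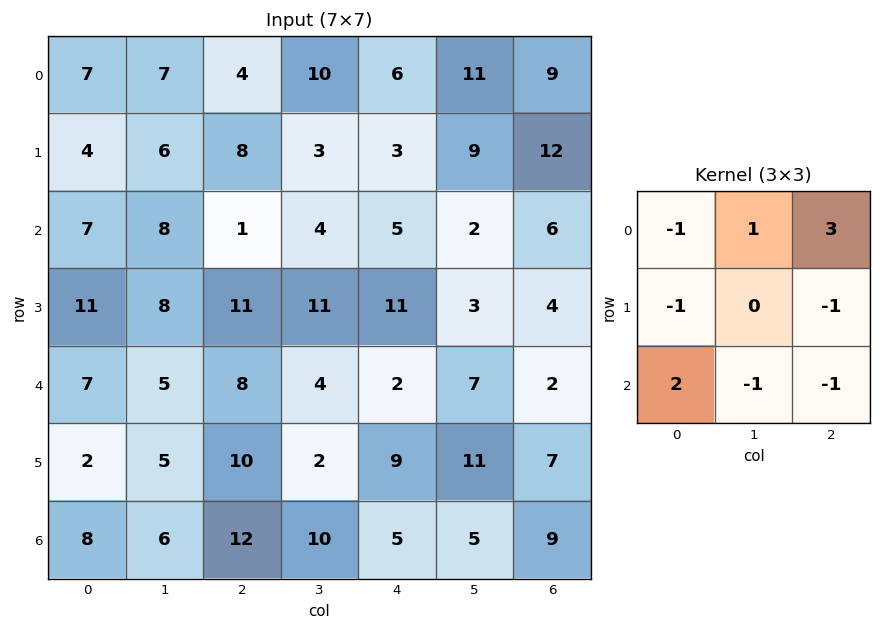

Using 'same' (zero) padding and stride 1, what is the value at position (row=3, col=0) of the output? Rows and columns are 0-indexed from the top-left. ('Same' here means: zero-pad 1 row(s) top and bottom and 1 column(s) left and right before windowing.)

The receptive field on the zero-padded input at this output position is [0 7 8 / 0 11 8 / 0 7 5]. Elementwise product with the kernel and sum: 0·-1 + 7·1 + 8·3 + 0·-1 + 8·-1 + 0·2 + 7·-1 + 5·-1.

11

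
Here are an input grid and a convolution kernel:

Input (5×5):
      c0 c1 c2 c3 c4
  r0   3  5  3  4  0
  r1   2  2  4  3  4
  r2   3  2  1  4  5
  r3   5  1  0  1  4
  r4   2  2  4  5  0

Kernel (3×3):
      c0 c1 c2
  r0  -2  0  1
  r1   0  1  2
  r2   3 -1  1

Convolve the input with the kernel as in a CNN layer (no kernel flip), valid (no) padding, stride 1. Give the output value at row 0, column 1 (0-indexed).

The receptive field on the input at this output position is [5 3 4 / 2 4 3 / 2 1 4]. Elementwise product with the kernel and sum: 5·-2 + 4·1 + 4·1 + 3·2 + 2·3 + 1·-1 + 4·1.

13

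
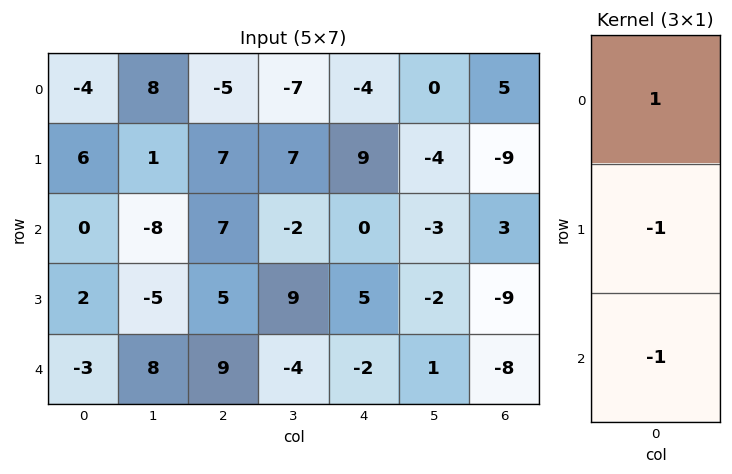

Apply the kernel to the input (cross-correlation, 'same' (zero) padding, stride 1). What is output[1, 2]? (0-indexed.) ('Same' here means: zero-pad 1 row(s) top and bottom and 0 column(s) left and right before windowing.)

-19

The receptive field on the zero-padded input at this output position is [-5 / 7 / 7]. Elementwise product with the kernel and sum: -5·1 + 7·-1 + 7·-1.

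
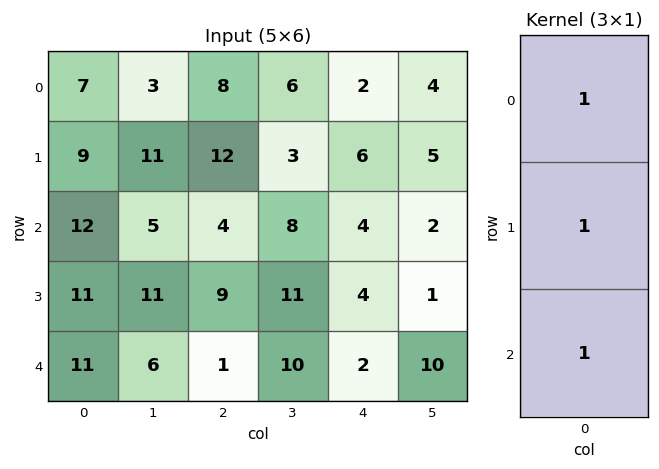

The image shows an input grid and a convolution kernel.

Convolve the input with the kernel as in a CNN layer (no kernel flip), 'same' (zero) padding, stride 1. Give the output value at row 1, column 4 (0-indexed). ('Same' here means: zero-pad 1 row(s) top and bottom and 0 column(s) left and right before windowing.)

12

The receptive field on the zero-padded input at this output position is [2 / 6 / 4]. Elementwise product with the kernel and sum: 2·1 + 6·1 + 4·1.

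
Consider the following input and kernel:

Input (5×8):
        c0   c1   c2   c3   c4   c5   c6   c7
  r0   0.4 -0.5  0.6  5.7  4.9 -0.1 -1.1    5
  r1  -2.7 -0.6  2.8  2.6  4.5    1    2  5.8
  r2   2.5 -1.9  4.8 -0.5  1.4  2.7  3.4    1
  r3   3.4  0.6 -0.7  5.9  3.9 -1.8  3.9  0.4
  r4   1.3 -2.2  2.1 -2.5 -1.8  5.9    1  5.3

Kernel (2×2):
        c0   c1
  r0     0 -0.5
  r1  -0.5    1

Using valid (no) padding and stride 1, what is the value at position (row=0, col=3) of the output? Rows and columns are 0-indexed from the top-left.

The receptive field on the input at this output position is [5.7 4.9 / 2.6 4.5]. Elementwise product with the kernel and sum: 4.9·-0.5 + 2.6·-0.5 + 4.5·1.

0.75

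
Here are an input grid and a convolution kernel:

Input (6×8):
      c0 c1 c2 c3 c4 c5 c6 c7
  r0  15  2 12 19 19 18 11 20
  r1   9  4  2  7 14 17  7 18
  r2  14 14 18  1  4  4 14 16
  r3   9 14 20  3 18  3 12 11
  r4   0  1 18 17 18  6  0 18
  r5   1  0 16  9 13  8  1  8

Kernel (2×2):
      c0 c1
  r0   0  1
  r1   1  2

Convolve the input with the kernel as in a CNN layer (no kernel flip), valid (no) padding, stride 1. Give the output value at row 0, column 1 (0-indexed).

20

The receptive field on the input at this output position is [2 12 / 4 2]. Elementwise product with the kernel and sum: 12·1 + 4·1 + 2·2.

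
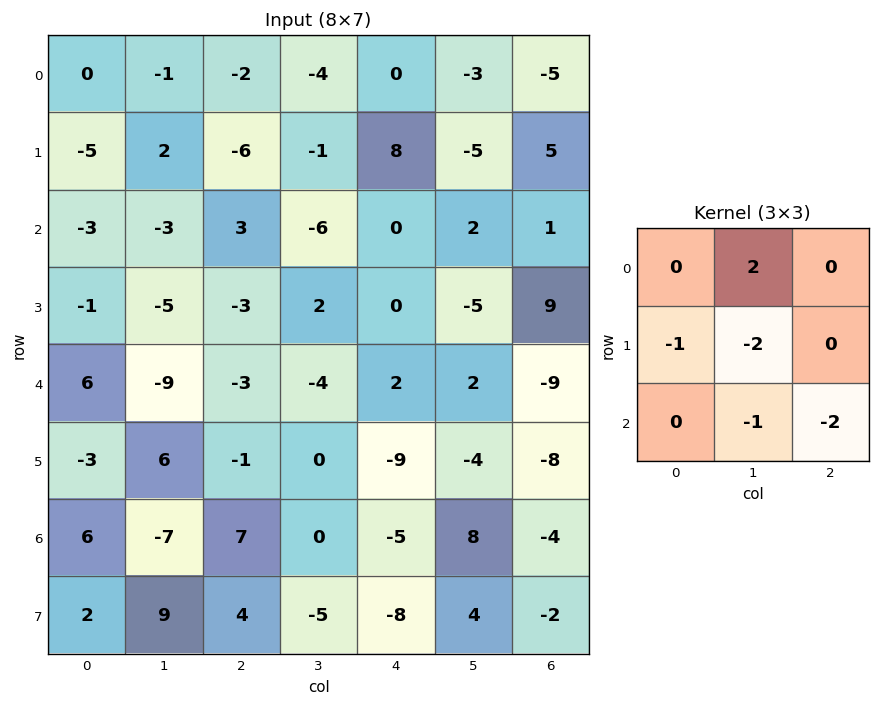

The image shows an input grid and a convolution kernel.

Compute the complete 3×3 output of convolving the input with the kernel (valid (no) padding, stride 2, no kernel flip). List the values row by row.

Output[0,0]: The receptive field on the input at this output position is [0 -1 -2 / -5 2 -6 / -3 -3 3]. Elementwise product with the kernel and sum: -1·2 + -5·-1 + 2·-2 + -3·-1 + 3·-2.

-4 6 -8
20 -13 30
-34 3 21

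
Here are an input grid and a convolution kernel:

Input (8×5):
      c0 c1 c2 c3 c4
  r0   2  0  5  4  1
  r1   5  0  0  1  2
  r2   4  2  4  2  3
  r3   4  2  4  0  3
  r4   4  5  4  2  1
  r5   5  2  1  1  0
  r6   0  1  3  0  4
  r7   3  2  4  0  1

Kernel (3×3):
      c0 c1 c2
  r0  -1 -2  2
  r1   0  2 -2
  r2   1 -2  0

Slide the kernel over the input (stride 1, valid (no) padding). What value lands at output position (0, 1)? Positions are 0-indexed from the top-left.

-10

The receptive field on the input at this output position is [0 5 4 / 0 0 1 / 2 4 2]. Elementwise product with the kernel and sum: 0·-1 + 5·-2 + 4·2 + 0·2 + 1·-2 + 2·1 + 4·-2.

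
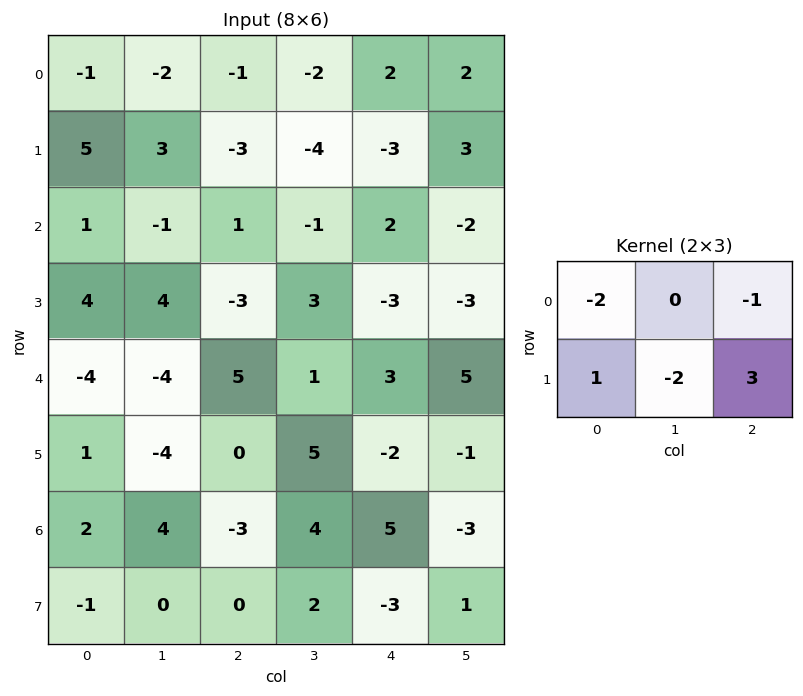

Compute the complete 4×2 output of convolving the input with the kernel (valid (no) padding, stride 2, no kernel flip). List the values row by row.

Output[0,0]: The receptive field on the input at this output position is [-1 -2 -1 / 5 3 -3]. Elementwise product with the kernel and sum: -1·-2 + -1·-1 + 5·1 + 3·-2 + -3·3.

-7 -4
-16 -22
12 -29
-2 -12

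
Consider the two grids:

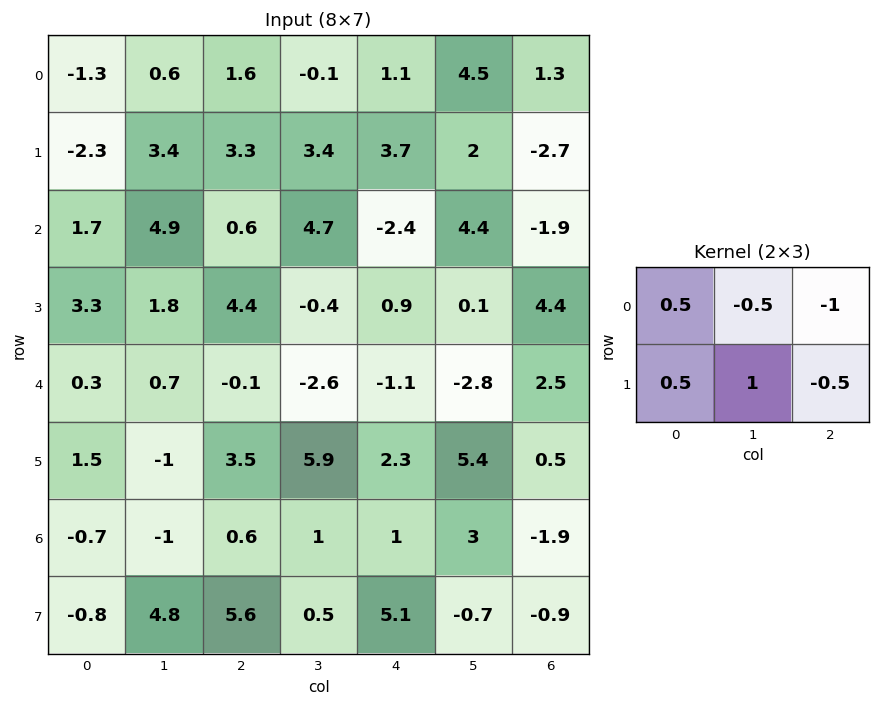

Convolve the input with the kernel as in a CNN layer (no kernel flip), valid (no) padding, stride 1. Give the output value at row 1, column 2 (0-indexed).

2.45

The receptive field on the input at this output position is [3.3 3.4 3.7 / 0.6 4.7 -2.4]. Elementwise product with the kernel and sum: 3.3·0.5 + 3.4·-0.5 + 3.7·-1 + 0.6·0.5 + 4.7·1 + -2.4·-0.5.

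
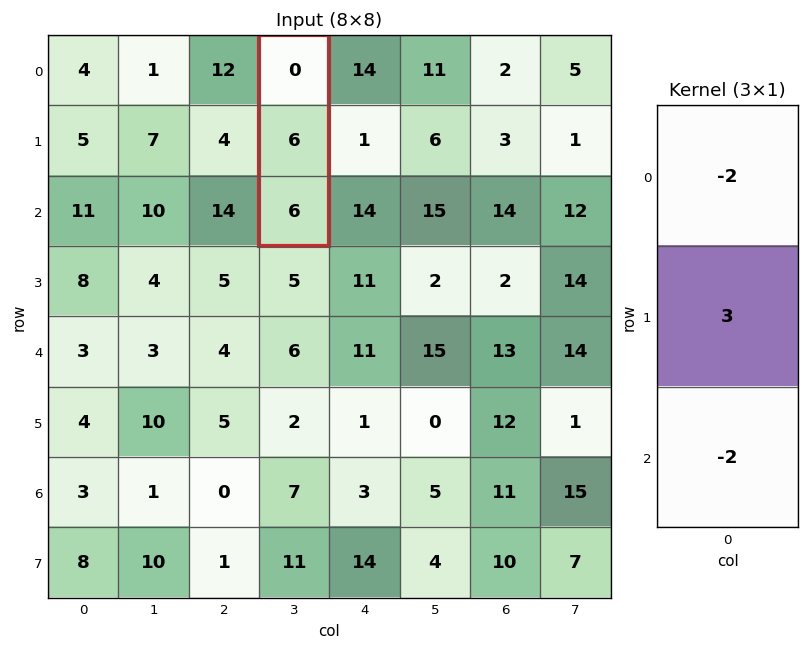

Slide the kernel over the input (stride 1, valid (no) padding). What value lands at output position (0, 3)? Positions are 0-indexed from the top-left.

6

The receptive field on the input at this output position is [0 / 6 / 6]. Elementwise product with the kernel and sum: 0·-2 + 6·3 + 6·-2.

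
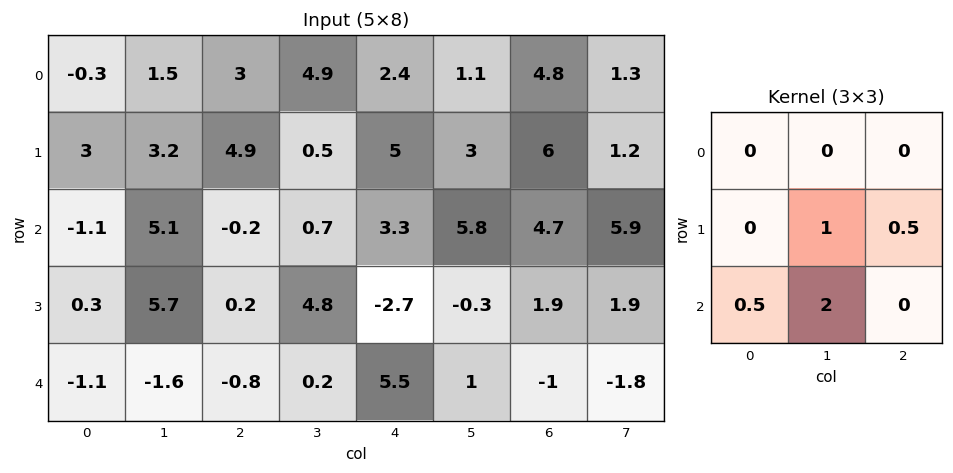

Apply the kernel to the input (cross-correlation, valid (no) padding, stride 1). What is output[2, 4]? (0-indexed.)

The receptive field on the input at this output position is [3.3 5.8 4.7 / -2.7 -0.3 1.9 / 5.5 1 -1]. Elementwise product with the kernel and sum: -0.3·1 + 1.9·0.5 + 5.5·0.5 + 1·2.

5.4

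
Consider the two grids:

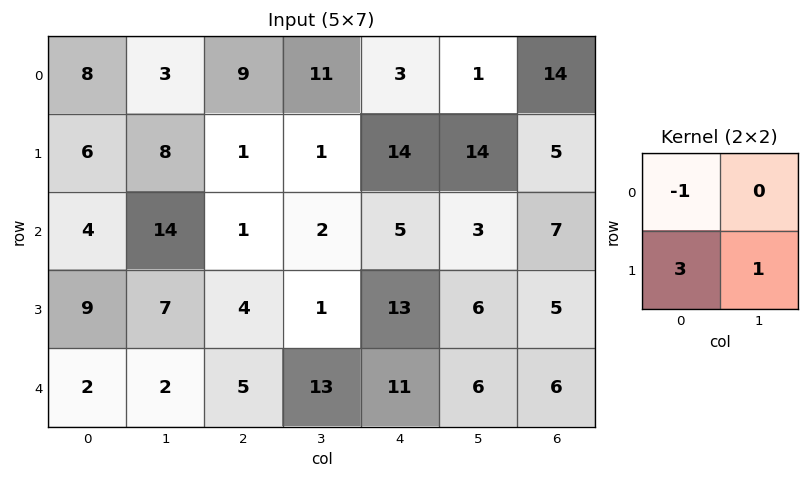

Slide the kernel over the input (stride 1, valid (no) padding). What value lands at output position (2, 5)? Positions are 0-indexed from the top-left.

The receptive field on the input at this output position is [3 7 / 6 5]. Elementwise product with the kernel and sum: 3·-1 + 6·3 + 5·1.

20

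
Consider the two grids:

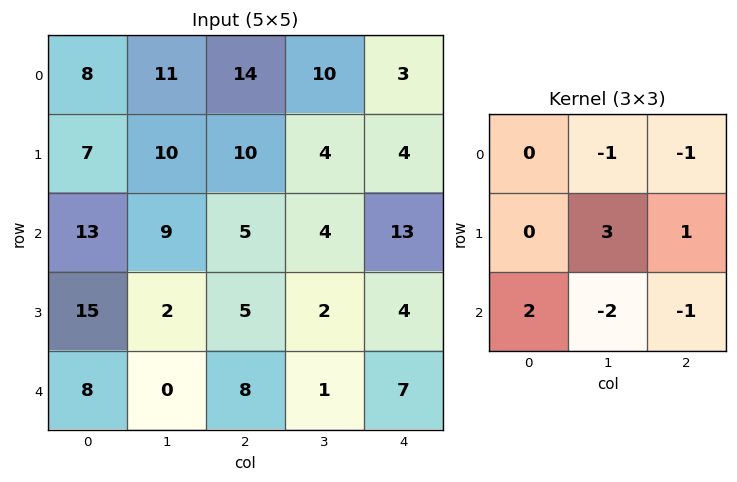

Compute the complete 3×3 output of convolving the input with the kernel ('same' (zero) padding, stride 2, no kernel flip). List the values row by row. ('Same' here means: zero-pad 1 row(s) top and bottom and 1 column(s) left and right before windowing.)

11 48 9
-1 -3 31
7 18 17

Output[0,0]: The receptive field on the zero-padded input at this output position is [0 0 0 / 0 8 11 / 0 7 10]. Elementwise product with the kernel and sum: 0·-1 + 0·-1 + 8·3 + 11·1 + 0·2 + 7·-2 + 10·-1.
Output[0,1]: The receptive field on the zero-padded input at this output position is [0 0 0 / 11 14 10 / 10 10 4]. Elementwise product with the kernel and sum: 0·-1 + 0·-1 + 14·3 + 10·1 + 10·2 + 10·-2 + 4·-1.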